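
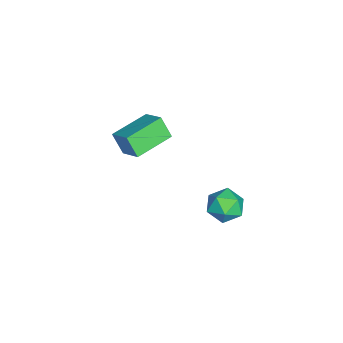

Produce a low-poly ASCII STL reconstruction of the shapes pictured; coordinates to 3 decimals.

solid 
facet normal -0.272 -0.434 0.859
outer loop
vertex -1.876 -3.562 -1.076
vertex -3.04 -2.452 -0.884
vertex -2.567 -4.194 -1.614
endloop
endfacet
facet normal 0.719 -0.685 -0.119
outer loop
vertex -2.3 -3.768 -2.456
vertex -1.876 -3.562 -1.076
vertex -2.567 -4.194 -1.614
endloop
endfacet
facet normal -0.272 -0.434 0.859
outer loop
vertex -2.567 -4.194 -1.614
vertex -3.04 -2.452 -0.884
vertex -3.731 -3.083 -1.422
endloop
endfacet
facet normal -0.640 -0.584 -0.499
outer loop
vertex -3.731 -3.083 -1.422
vertex -2.3 -3.768 -2.456
vertex -2.567 -4.194 -1.614
endloop
endfacet
facet normal 0.640 0.585 0.499
outer loop
vertex -1.876 -3.562 -1.076
vertex -2.773 -2.026 -1.726
vertex -3.04 -2.452 -0.884
endloop
endfacet
facet normal 0.718 -0.686 -0.118
outer loop
vertex -1.609 -3.137 -1.918
vertex -1.876 -3.562 -1.076
vertex -2.3 -3.768 -2.456
endloop
endfacet
facet normal 0.640 0.585 0.498
outer loop
vertex -1.609 -3.137 -1.918
vertex -2.773 -2.026 -1.726
vertex -1.876 -3.562 -1.076
endloop
endfacet
facet normal -0.718 0.685 0.119
outer loop
vertex -3.04 -2.452 -0.884
vertex -2.773 -2.026 -1.726
vertex -3.731 -3.083 -1.422
endloop
endfacet
facet normal -0.640 -0.585 -0.498
outer loop
vertex -3.464 -2.658 -2.264
vertex -2.3 -3.768 -2.456
vertex -3.731 -3.083 -1.422
endloop
endfacet
facet normal -0.719 0.685 0.118
outer loop
vertex -3.731 -3.083 -1.422
vertex -2.773 -2.026 -1.726
vertex -3.464 -2.658 -2.264
endloop
endfacet
facet normal 0.272 0.434 -0.859
outer loop
vertex -3.464 -2.658 -2.264
vertex -1.609 -3.137 -1.918
vertex -2.3 -3.768 -2.456
endloop
endfacet
facet normal 0.272 0.434 -0.859
outer loop
vertex -2.773 -2.026 -1.726
vertex -1.609 -3.137 -1.918
vertex -3.464 -2.658 -2.264
endloop
endfacet
facet normal 0.061 0.970 0.236
outer loop
vertex 1.889 0.881 -1.277
vertex 1.169 0.878 -1.079
vertex 1.696 0.722 -0.574
endloop
endfacet
facet normal 0.689 0.643 0.335
outer loop
vertex 1.889 0.881 -1.277
vertex 1.696 0.722 -0.574
vertex 2.23 0.326 -0.912
endloop
endfacet
facet normal 0.889 0.357 -0.288
outer loop
vertex 1.889 0.881 -1.277
vertex 2.23 0.326 -0.912
vertex 2.034 0.238 -1.627
endloop
endfacet
facet normal 0.385 0.507 -0.772
outer loop
vertex 1.889 0.881 -1.277
vertex 2.034 0.238 -1.627
vertex 1.378 0.579 -1.73
endloop
endfacet
facet normal -0.127 0.885 -0.447
outer loop
vertex 1.889 0.881 -1.277
vertex 1.378 0.579 -1.73
vertex 1.169 0.878 -1.079
endloop
endfacet
facet normal 0.589 0.111 0.800
outer loop
vertex 2.23 0.326 -0.912
vertex 1.696 0.722 -0.574
vertex 1.722 -0.019 -0.49
endloop
endfacet
facet normal -0.425 0.639 0.641
outer loop
vertex 1.696 0.722 -0.574
vertex 1.169 0.878 -1.079
vertex 1.066 0.322 -0.593
endloop
endfacet
facet normal -0.728 0.503 -0.465
outer loop
vertex 1.169 0.878 -1.079
vertex 1.378 0.579 -1.73
vertex 0.87 0.234 -1.308
endloop
endfacet
facet normal 0.099 -0.109 -0.989
outer loop
vertex 1.378 0.579 -1.73
vertex 2.034 0.238 -1.627
vertex 1.404 -0.162 -1.646
endloop
endfacet
facet normal 0.913 -0.350 -0.207
outer loop
vertex 2.034 0.238 -1.627
vertex 2.23 0.326 -0.912
vertex 1.931 -0.318 -1.141
endloop
endfacet
facet normal -0.385 -0.507 0.772
outer loop
vertex 1.211 -0.321 -0.943
vertex 1.722 -0.019 -0.49
vertex 1.066 0.322 -0.593
endloop
endfacet
facet normal -0.889 -0.357 0.288
outer loop
vertex 1.211 -0.321 -0.943
vertex 1.066 0.322 -0.593
vertex 0.87 0.234 -1.308
endloop
endfacet
facet normal -0.689 -0.643 -0.335
outer loop
vertex 1.211 -0.321 -0.943
vertex 0.87 0.234 -1.308
vertex 1.404 -0.162 -1.646
endloop
endfacet
facet normal -0.061 -0.970 -0.236
outer loop
vertex 1.211 -0.321 -0.943
vertex 1.404 -0.162 -1.646
vertex 1.931 -0.318 -1.141
endloop
endfacet
facet normal 0.127 -0.885 0.447
outer loop
vertex 1.211 -0.321 -0.943
vertex 1.931 -0.318 -1.141
vertex 1.722 -0.019 -0.49
endloop
endfacet
facet normal -0.099 0.109 0.989
outer loop
vertex 1.066 0.322 -0.593
vertex 1.722 -0.019 -0.49
vertex 1.696 0.722 -0.574
endloop
endfacet
facet normal -0.913 0.350 0.207
outer loop
vertex 0.87 0.234 -1.308
vertex 1.066 0.322 -0.593
vertex 1.169 0.878 -1.079
endloop
endfacet
facet normal -0.589 -0.111 -0.800
outer loop
vertex 1.404 -0.162 -1.646
vertex 0.87 0.234 -1.308
vertex 1.378 0.579 -1.73
endloop
endfacet
facet normal 0.425 -0.639 -0.641
outer loop
vertex 1.931 -0.318 -1.141
vertex 1.404 -0.162 -1.646
vertex 2.034 0.238 -1.627
endloop
endfacet
facet normal 0.728 -0.503 0.465
outer loop
vertex 1.722 -0.019 -0.49
vertex 1.931 -0.318 -1.141
vertex 2.23 0.326 -0.912
endloop
endfacet

endsolid


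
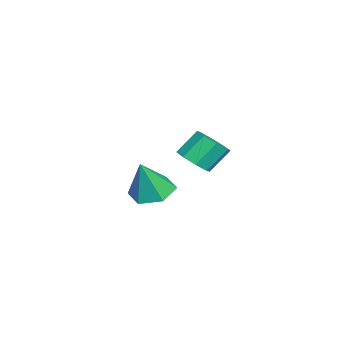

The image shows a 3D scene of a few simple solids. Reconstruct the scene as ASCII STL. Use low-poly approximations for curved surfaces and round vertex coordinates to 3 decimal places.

solid 
facet normal -0.320 0.205 -0.925
outer loop
vertex -2.755 -2.096 -2.126
vertex -3.604 -1.681 -1.741
vertex -2.779 -1.102 -1.898
endloop
endfacet
facet normal 0.992 -0.005 0.124
outer loop
vertex -2.755 -2.096 -2.126
vertex -2.779 -1.102 -1.898
vertex -3.016 -2.059 -0.039
endloop
endfacet
facet normal -0.320 0.205 -0.925
outer loop
vertex -2.779 -1.102 -1.898
vertex -3.604 -1.681 -1.741
vertex -3.627 -0.687 -1.513
endloop
endfacet
facet normal 0.548 0.713 0.437
outer loop
vertex -2.779 -1.102 -1.898
vertex -3.627 -0.687 -1.513
vertex -3.016 -2.059 -0.039
endloop
endfacet
facet normal -0.320 0.205 -0.925
outer loop
vertex -3.627 -0.687 -1.513
vertex -3.604 -1.681 -1.741
vertex -4.452 -1.266 -1.356
endloop
endfacet
facet normal -0.306 0.630 0.714
outer loop
vertex -3.627 -0.687 -1.513
vertex -4.452 -1.266 -1.356
vertex -3.016 -2.059 -0.039
endloop
endfacet
facet normal -0.319 0.206 -0.925
outer loop
vertex -4.452 -1.266 -1.356
vertex -3.604 -1.681 -1.741
vertex -4.429 -2.26 -1.585
endloop
endfacet
facet normal -0.716 -0.172 0.677
outer loop
vertex -4.452 -1.266 -1.356
vertex -4.429 -2.26 -1.585
vertex -3.016 -2.059 -0.039
endloop
endfacet
facet normal -0.319 0.206 -0.925
outer loop
vertex -4.429 -2.26 -1.585
vertex -3.604 -1.681 -1.741
vertex -3.581 -2.675 -1.97
endloop
endfacet
facet normal -0.271 -0.891 0.364
outer loop
vertex -4.429 -2.26 -1.585
vertex -3.581 -2.675 -1.97
vertex -3.016 -2.059 -0.039
endloop
endfacet
facet normal -0.319 0.206 -0.925
outer loop
vertex -3.581 -2.675 -1.97
vertex -3.604 -1.681 -1.741
vertex -2.755 -2.096 -2.126
endloop
endfacet
facet normal 0.583 -0.808 0.087
outer loop
vertex -3.581 -2.675 -1.97
vertex -2.755 -2.096 -2.126
vertex -3.016 -2.059 -0.039
endloop
endfacet
facet normal 0.361 -0.556 -0.749
outer loop
vertex 1.674 1.322 2.005
vertex 1.204 0.746 2.206
vertex 1.153 1.351 1.732
endloop
endfacet
facet normal 0.294 0.830 -0.473
outer loop
vertex 1.674 1.322 2.005
vertex 1.153 1.351 1.732
vertex 1.226 2.01 2.934
endloop
endfacet
facet normal 0.296 0.830 -0.473
outer loop
vertex 1.226 2.01 2.934
vertex 1.153 1.351 1.732
vertex 0.705 2.04 2.661
endloop
endfacet
facet normal -0.361 0.555 0.750
outer loop
vertex 1.226 2.01 2.934
vertex 0.705 2.04 2.661
vertex 0.756 1.434 3.134
endloop
endfacet
facet normal 0.361 -0.556 -0.749
outer loop
vertex 1.153 1.351 1.732
vertex 1.204 0.746 2.206
vertex 0.661 1.026 1.736
endloop
endfacet
facet normal -0.417 0.622 -0.663
outer loop
vertex 1.153 1.351 1.732
vertex 0.661 1.026 1.736
vertex 0.705 2.04 2.661
endloop
endfacet
facet normal -0.418 0.622 -0.662
outer loop
vertex 0.705 2.04 2.661
vertex 0.661 1.026 1.736
vertex 0.213 1.714 2.665
endloop
endfacet
facet normal -0.361 0.555 0.750
outer loop
vertex 0.705 2.04 2.661
vertex 0.213 1.714 2.665
vertex 0.756 1.434 3.134
endloop
endfacet
facet normal 0.362 -0.554 -0.749
outer loop
vertex 0.661 1.026 1.736
vertex 1.204 0.746 2.206
vertex 0.488 0.536 2.015
endloop
endfacet
facet normal -0.885 0.049 -0.463
outer loop
vertex 0.661 1.026 1.736
vertex 0.488 0.536 2.015
vertex 0.213 1.714 2.665
endloop
endfacet
facet normal -0.885 0.049 -0.463
outer loop
vertex 0.213 1.714 2.665
vertex 0.488 0.536 2.015
vertex 0.04 1.225 2.944
endloop
endfacet
facet normal -0.361 0.555 0.749
outer loop
vertex 0.213 1.714 2.665
vertex 0.04 1.225 2.944
vertex 0.756 1.434 3.134
endloop
endfacet
facet normal 0.363 -0.556 -0.748
outer loop
vertex 0.488 0.536 2.015
vertex 1.204 0.746 2.206
vertex 0.734 0.17 2.406
endloop
endfacet
facet normal -0.834 -0.552 0.008
outer loop
vertex 0.488 0.536 2.015
vertex 0.734 0.17 2.406
vertex 0.04 1.225 2.944
endloop
endfacet
facet normal -0.834 -0.552 0.007
outer loop
vertex 0.04 1.225 2.944
vertex 0.734 0.17 2.406
vertex 0.286 0.858 3.335
endloop
endfacet
facet normal -0.361 0.556 0.749
outer loop
vertex 0.04 1.225 2.944
vertex 0.286 0.858 3.335
vertex 0.756 1.434 3.134
endloop
endfacet
facet normal 0.361 -0.555 -0.750
outer loop
vertex 0.734 0.17 2.406
vertex 1.204 0.746 2.206
vertex 1.255 0.14 2.679
endloop
endfacet
facet normal -0.295 -0.830 0.472
outer loop
vertex 0.734 0.17 2.406
vertex 1.255 0.14 2.679
vertex 0.286 0.858 3.335
endloop
endfacet
facet normal -0.294 -0.830 0.474
outer loop
vertex 0.286 0.858 3.335
vertex 1.255 0.14 2.679
vertex 0.807 0.829 3.608
endloop
endfacet
facet normal -0.361 0.556 0.749
outer loop
vertex 0.286 0.858 3.335
vertex 0.807 0.829 3.608
vertex 0.756 1.434 3.134
endloop
endfacet
facet normal 0.361 -0.555 -0.750
outer loop
vertex 1.255 0.14 2.679
vertex 1.204 0.746 2.206
vertex 1.747 0.466 2.675
endloop
endfacet
facet normal 0.417 -0.622 0.663
outer loop
vertex 1.255 0.14 2.679
vertex 1.747 0.466 2.675
vertex 0.807 0.829 3.608
endloop
endfacet
facet normal 0.417 -0.623 0.662
outer loop
vertex 0.807 0.829 3.608
vertex 1.747 0.466 2.675
vertex 1.299 1.154 3.604
endloop
endfacet
facet normal -0.361 0.556 0.749
outer loop
vertex 0.807 0.829 3.608
vertex 1.299 1.154 3.604
vertex 0.756 1.434 3.134
endloop
endfacet
facet normal 0.361 -0.555 -0.749
outer loop
vertex 1.747 0.466 2.675
vertex 1.204 0.746 2.206
vertex 1.92 0.955 2.396
endloop
endfacet
facet normal 0.885 -0.049 0.463
outer loop
vertex 1.747 0.466 2.675
vertex 1.92 0.955 2.396
vertex 1.299 1.154 3.604
endloop
endfacet
facet normal 0.885 -0.049 0.463
outer loop
vertex 1.299 1.154 3.604
vertex 1.92 0.955 2.396
vertex 1.472 1.644 3.325
endloop
endfacet
facet normal -0.362 0.554 0.749
outer loop
vertex 1.299 1.154 3.604
vertex 1.472 1.644 3.325
vertex 0.756 1.434 3.134
endloop
endfacet
facet normal 0.361 -0.556 -0.749
outer loop
vertex 1.92 0.955 2.396
vertex 1.204 0.746 2.206
vertex 1.674 1.322 2.005
endloop
endfacet
facet normal 0.834 0.552 -0.007
outer loop
vertex 1.92 0.955 2.396
vertex 1.674 1.322 2.005
vertex 1.472 1.644 3.325
endloop
endfacet
facet normal 0.833 0.552 -0.007
outer loop
vertex 1.472 1.644 3.325
vertex 1.674 1.322 2.005
vertex 1.226 2.01 2.934
endloop
endfacet
facet normal -0.363 0.556 0.748
outer loop
vertex 1.472 1.644 3.325
vertex 1.226 2.01 2.934
vertex 0.756 1.434 3.134
endloop
endfacet

endsolid


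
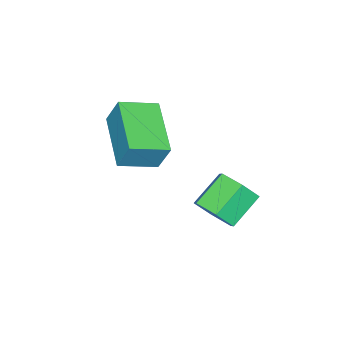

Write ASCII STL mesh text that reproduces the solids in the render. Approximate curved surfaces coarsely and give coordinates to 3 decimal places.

solid 
facet normal -0.700 -0.633 0.329
outer loop
vertex 1.763 -0.276 0.777
vertex 0.829 0.572 0.422
vertex 1.716 -0.751 -0.236
endloop
endfacet
facet normal 0.713 -0.647 0.271
outer loop
vertex 3.131 0.528 -0.902
vertex 1.763 -0.276 0.777
vertex 1.716 -0.751 -0.236
endloop
endfacet
facet normal -0.700 -0.633 0.329
outer loop
vertex 1.716 -0.751 -0.236
vertex 0.829 0.572 0.422
vertex 0.782 0.097 -0.591
endloop
endfacet
facet normal -0.042 -0.425 -0.904
outer loop
vertex 0.782 0.097 -0.591
vertex 3.131 0.528 -0.902
vertex 1.716 -0.751 -0.236
endloop
endfacet
facet normal 0.042 0.425 0.904
outer loop
vertex 1.763 -0.276 0.777
vertex 2.244 1.851 -0.244
vertex 0.829 0.572 0.422
endloop
endfacet
facet normal 0.713 -0.647 0.271
outer loop
vertex 3.178 1.003 0.111
vertex 1.763 -0.276 0.777
vertex 3.131 0.528 -0.902
endloop
endfacet
facet normal 0.042 0.425 0.904
outer loop
vertex 3.178 1.003 0.111
vertex 2.244 1.851 -0.244
vertex 1.763 -0.276 0.777
endloop
endfacet
facet normal -0.713 0.647 -0.271
outer loop
vertex 0.829 0.572 0.422
vertex 2.244 1.851 -0.244
vertex 0.782 0.097 -0.591
endloop
endfacet
facet normal -0.042 -0.425 -0.904
outer loop
vertex 2.197 1.376 -1.257
vertex 3.131 0.528 -0.902
vertex 0.782 0.097 -0.591
endloop
endfacet
facet normal -0.713 0.647 -0.271
outer loop
vertex 0.782 0.097 -0.591
vertex 2.244 1.851 -0.244
vertex 2.197 1.376 -1.257
endloop
endfacet
facet normal 0.700 0.633 -0.329
outer loop
vertex 2.197 1.376 -1.257
vertex 3.178 1.003 0.111
vertex 3.131 0.528 -0.902
endloop
endfacet
facet normal 0.700 0.633 -0.329
outer loop
vertex 2.244 1.851 -0.244
vertex 3.178 1.003 0.111
vertex 2.197 1.376 -1.257
endloop
endfacet
facet normal 0.786 -0.217 -0.579
outer loop
vertex 1.687 3.099 -3.142
vertex 1.197 2.725 -3.667
vertex 1.353 3.515 -3.752
endloop
endfacet
facet normal 0.460 0.830 0.314
outer loop
vertex 1.687 3.099 -3.142
vertex 1.353 3.515 -3.752
vertex 0.633 3.39 -2.367
endloop
endfacet
facet normal 0.460 0.830 0.314
outer loop
vertex 0.633 3.39 -2.367
vertex 1.353 3.515 -3.752
vertex 0.299 3.806 -2.977
endloop
endfacet
facet normal -0.787 0.217 0.578
outer loop
vertex 0.633 3.39 -2.367
vertex 0.299 3.806 -2.977
vertex 0.143 3.015 -2.893
endloop
endfacet
facet normal 0.787 -0.218 -0.578
outer loop
vertex 1.353 3.515 -3.752
vertex 1.197 2.725 -3.667
vertex 0.864 3.14 -4.277
endloop
endfacet
facet normal -0.127 0.859 -0.495
outer loop
vertex 1.353 3.515 -3.752
vertex 0.864 3.14 -4.277
vertex 0.299 3.806 -2.977
endloop
endfacet
facet normal -0.126 0.860 -0.495
outer loop
vertex 0.299 3.806 -2.977
vertex 0.864 3.14 -4.277
vertex -0.19 3.431 -3.503
endloop
endfacet
facet normal -0.787 0.217 0.577
outer loop
vertex 0.299 3.806 -2.977
vertex -0.19 3.431 -3.503
vertex 0.143 3.015 -2.893
endloop
endfacet
facet normal 0.787 -0.218 -0.578
outer loop
vertex 0.864 3.14 -4.277
vertex 1.197 2.725 -3.667
vertex 0.707 2.35 -4.193
endloop
endfacet
facet normal -0.586 0.030 -0.810
outer loop
vertex 0.864 3.14 -4.277
vertex 0.707 2.35 -4.193
vertex -0.19 3.431 -3.503
endloop
endfacet
facet normal -0.587 0.030 -0.809
outer loop
vertex -0.19 3.431 -3.503
vertex 0.707 2.35 -4.193
vertex -0.347 2.641 -3.418
endloop
endfacet
facet normal -0.786 0.218 0.578
outer loop
vertex -0.19 3.431 -3.503
vertex -0.347 2.641 -3.418
vertex 0.143 3.015 -2.893
endloop
endfacet
facet normal 0.787 -0.217 -0.578
outer loop
vertex 0.707 2.35 -4.193
vertex 1.197 2.725 -3.667
vertex 1.041 1.934 -3.583
endloop
endfacet
facet normal -0.460 -0.830 -0.314
outer loop
vertex 0.707 2.35 -4.193
vertex 1.041 1.934 -3.583
vertex -0.347 2.641 -3.418
endloop
endfacet
facet normal -0.460 -0.830 -0.314
outer loop
vertex -0.347 2.641 -3.418
vertex 1.041 1.934 -3.583
vertex -0.013 2.225 -2.808
endloop
endfacet
facet normal -0.786 0.217 0.579
outer loop
vertex -0.347 2.641 -3.418
vertex -0.013 2.225 -2.808
vertex 0.143 3.015 -2.893
endloop
endfacet
facet normal 0.787 -0.217 -0.577
outer loop
vertex 1.041 1.934 -3.583
vertex 1.197 2.725 -3.667
vertex 1.53 2.309 -3.057
endloop
endfacet
facet normal 0.127 -0.860 0.495
outer loop
vertex 1.041 1.934 -3.583
vertex 1.53 2.309 -3.057
vertex -0.013 2.225 -2.808
endloop
endfacet
facet normal 0.127 -0.859 0.496
outer loop
vertex -0.013 2.225 -2.808
vertex 1.53 2.309 -3.057
vertex 0.476 2.6 -2.283
endloop
endfacet
facet normal -0.787 0.218 0.578
outer loop
vertex -0.013 2.225 -2.808
vertex 0.476 2.6 -2.283
vertex 0.143 3.015 -2.893
endloop
endfacet
facet normal 0.786 -0.218 -0.578
outer loop
vertex 1.53 2.309 -3.057
vertex 1.197 2.725 -3.667
vertex 1.687 3.099 -3.142
endloop
endfacet
facet normal 0.586 -0.029 0.810
outer loop
vertex 1.53 2.309 -3.057
vertex 1.687 3.099 -3.142
vertex 0.476 2.6 -2.283
endloop
endfacet
facet normal 0.587 -0.031 0.809
outer loop
vertex 0.476 2.6 -2.283
vertex 1.687 3.099 -3.142
vertex 0.633 3.39 -2.367
endloop
endfacet
facet normal -0.787 0.218 0.578
outer loop
vertex 0.476 2.6 -2.283
vertex 0.633 3.39 -2.367
vertex 0.143 3.015 -2.893
endloop
endfacet

endsolid


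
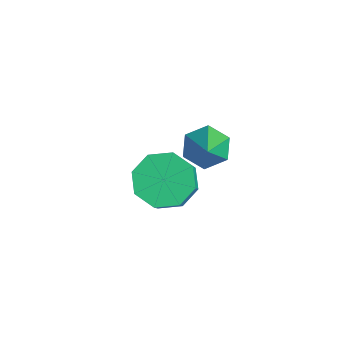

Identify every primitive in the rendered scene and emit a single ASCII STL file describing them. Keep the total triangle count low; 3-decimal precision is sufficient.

solid 
facet normal -0.558 0.335 -0.759
outer loop
vertex 1.552 -2.853 -2.842
vertex 0.652 -2.996 -2.244
vertex 1.353 -2.176 -2.397
endloop
endfacet
facet normal 0.795 0.479 -0.372
outer loop
vertex 1.552 -2.853 -2.842
vertex 1.353 -2.176 -2.397
vertex 2.528 -3.441 -1.514
endloop
endfacet
facet normal 0.795 0.478 -0.373
outer loop
vertex 2.528 -3.441 -1.514
vertex 1.353 -2.176 -2.397
vertex 2.33 -2.764 -1.069
endloop
endfacet
facet normal 0.558 -0.336 0.759
outer loop
vertex 2.528 -3.441 -1.514
vertex 2.33 -2.764 -1.069
vertex 1.628 -3.584 -0.916
endloop
endfacet
facet normal -0.558 0.336 -0.759
outer loop
vertex 1.353 -2.176 -2.397
vertex 0.652 -2.996 -2.244
vertex 0.744 -1.979 -1.862
endloop
endfacet
facet normal 0.395 0.912 0.113
outer loop
vertex 1.353 -2.176 -2.397
vertex 0.744 -1.979 -1.862
vertex 2.33 -2.764 -1.069
endloop
endfacet
facet normal 0.394 0.912 0.114
outer loop
vertex 2.33 -2.764 -1.069
vertex 0.744 -1.979 -1.862
vertex 1.72 -2.567 -0.534
endloop
endfacet
facet normal 0.558 -0.336 0.759
outer loop
vertex 2.33 -2.764 -1.069
vertex 1.72 -2.567 -0.534
vertex 1.628 -3.584 -0.916
endloop
endfacet
facet normal -0.558 0.336 -0.759
outer loop
vertex 0.744 -1.979 -1.862
vertex 0.652 -2.996 -2.244
vertex 0.081 -2.379 -1.551
endloop
endfacet
facet normal -0.239 0.811 0.534
outer loop
vertex 0.744 -1.979 -1.862
vertex 0.081 -2.379 -1.551
vertex 1.72 -2.567 -0.534
endloop
endfacet
facet normal -0.239 0.811 0.534
outer loop
vertex 1.72 -2.567 -0.534
vertex 0.081 -2.379 -1.551
vertex 1.057 -2.967 -0.223
endloop
endfacet
facet normal 0.558 -0.336 0.759
outer loop
vertex 1.72 -2.567 -0.534
vertex 1.057 -2.967 -0.223
vertex 1.628 -3.584 -0.916
endloop
endfacet
facet normal -0.558 0.336 -0.759
outer loop
vertex 0.081 -2.379 -1.551
vertex 0.652 -2.996 -2.244
vertex -0.248 -3.139 -1.646
endloop
endfacet
facet normal -0.730 0.236 0.641
outer loop
vertex 0.081 -2.379 -1.551
vertex -0.248 -3.139 -1.646
vertex 1.057 -2.967 -0.223
endloop
endfacet
facet normal -0.730 0.236 0.641
outer loop
vertex 1.057 -2.967 -0.223
vertex -0.248 -3.139 -1.646
vertex 0.728 -3.727 -0.318
endloop
endfacet
facet normal 0.558 -0.336 0.759
outer loop
vertex 1.057 -2.967 -0.223
vertex 0.728 -3.727 -0.318
vertex 1.628 -3.584 -0.916
endloop
endfacet
facet normal -0.558 0.336 -0.759
outer loop
vertex -0.248 -3.139 -1.646
vertex 0.652 -2.996 -2.244
vertex -0.05 -3.816 -2.091
endloop
endfacet
facet normal -0.795 -0.478 0.373
outer loop
vertex -0.248 -3.139 -1.646
vertex -0.05 -3.816 -2.091
vertex 0.728 -3.727 -0.318
endloop
endfacet
facet normal -0.795 -0.479 0.373
outer loop
vertex 0.728 -3.727 -0.318
vertex -0.05 -3.816 -2.091
vertex 0.927 -4.404 -0.763
endloop
endfacet
facet normal 0.558 -0.335 0.759
outer loop
vertex 0.728 -3.727 -0.318
vertex 0.927 -4.404 -0.763
vertex 1.628 -3.584 -0.916
endloop
endfacet
facet normal -0.558 0.336 -0.759
outer loop
vertex -0.05 -3.816 -2.091
vertex 0.652 -2.996 -2.244
vertex 0.56 -4.013 -2.626
endloop
endfacet
facet normal -0.394 -0.912 -0.114
outer loop
vertex -0.05 -3.816 -2.091
vertex 0.56 -4.013 -2.626
vertex 0.927 -4.404 -0.763
endloop
endfacet
facet normal -0.395 -0.912 -0.114
outer loop
vertex 0.927 -4.404 -0.763
vertex 0.56 -4.013 -2.626
vertex 1.536 -4.601 -1.298
endloop
endfacet
facet normal 0.558 -0.336 0.759
outer loop
vertex 0.927 -4.404 -0.763
vertex 1.536 -4.601 -1.298
vertex 1.628 -3.584 -0.916
endloop
endfacet
facet normal -0.558 0.336 -0.759
outer loop
vertex 0.56 -4.013 -2.626
vertex 0.652 -2.996 -2.244
vertex 1.223 -3.613 -2.937
endloop
endfacet
facet normal 0.239 -0.811 -0.534
outer loop
vertex 0.56 -4.013 -2.626
vertex 1.223 -3.613 -2.937
vertex 1.536 -4.601 -1.298
endloop
endfacet
facet normal 0.239 -0.811 -0.534
outer loop
vertex 1.536 -4.601 -1.298
vertex 1.223 -3.613 -2.937
vertex 2.199 -4.201 -1.609
endloop
endfacet
facet normal 0.558 -0.336 0.759
outer loop
vertex 1.536 -4.601 -1.298
vertex 2.199 -4.201 -1.609
vertex 1.628 -3.584 -0.916
endloop
endfacet
facet normal -0.558 0.336 -0.759
outer loop
vertex 1.223 -3.613 -2.937
vertex 0.652 -2.996 -2.244
vertex 1.552 -2.853 -2.842
endloop
endfacet
facet normal 0.730 -0.236 -0.641
outer loop
vertex 1.223 -3.613 -2.937
vertex 1.552 -2.853 -2.842
vertex 2.199 -4.201 -1.609
endloop
endfacet
facet normal 0.730 -0.236 -0.641
outer loop
vertex 2.199 -4.201 -1.609
vertex 1.552 -2.853 -2.842
vertex 2.528 -3.441 -1.514
endloop
endfacet
facet normal 0.558 -0.336 0.759
outer loop
vertex 2.199 -4.201 -1.609
vertex 2.528 -3.441 -1.514
vertex 1.628 -3.584 -0.916
endloop
endfacet
facet normal -0.687 0.323 -0.650
outer loop
vertex 3.139 -2.878 0.82
vertex 2.69 -2.586 1.44
vertex 3.253 -2.109 1.082
endloop
endfacet
facet normal 0.928 -0.011 -0.372
outer loop
vertex 3.139 -2.878 0.82
vertex 3.253 -2.109 1.082
vertex 3.81 -3.114 2.5
endloop
endfacet
facet normal -0.688 0.324 -0.650
outer loop
vertex 3.253 -2.109 1.082
vertex 2.69 -2.586 1.44
vertex 2.803 -1.818 1.703
endloop
endfacet
facet normal 0.711 0.675 0.199
outer loop
vertex 3.253 -2.109 1.082
vertex 2.803 -1.818 1.703
vertex 3.81 -3.114 2.5
endloop
endfacet
facet normal -0.687 0.324 -0.650
outer loop
vertex 2.803 -1.818 1.703
vertex 2.69 -2.586 1.44
vertex 2.24 -2.294 2.061
endloop
endfacet
facet normal 0.058 0.555 0.830
outer loop
vertex 2.803 -1.818 1.703
vertex 2.24 -2.294 2.061
vertex 3.81 -3.114 2.5
endloop
endfacet
facet normal -0.688 0.323 -0.650
outer loop
vertex 2.24 -2.294 2.061
vertex 2.69 -2.586 1.44
vertex 2.127 -3.063 1.799
endloop
endfacet
facet normal -0.379 -0.248 0.892
outer loop
vertex 2.24 -2.294 2.061
vertex 2.127 -3.063 1.799
vertex 3.81 -3.114 2.5
endloop
endfacet
facet normal -0.688 0.324 -0.649
outer loop
vertex 2.127 -3.063 1.799
vertex 2.69 -2.586 1.44
vertex 2.576 -3.354 1.178
endloop
endfacet
facet normal -0.162 -0.933 0.320
outer loop
vertex 2.127 -3.063 1.799
vertex 2.576 -3.354 1.178
vertex 3.81 -3.114 2.5
endloop
endfacet
facet normal -0.687 0.324 -0.650
outer loop
vertex 2.576 -3.354 1.178
vertex 2.69 -2.586 1.44
vertex 3.139 -2.878 0.82
endloop
endfacet
facet normal 0.491 -0.814 -0.310
outer loop
vertex 2.576 -3.354 1.178
vertex 3.139 -2.878 0.82
vertex 3.81 -3.114 2.5
endloop
endfacet

endsolid


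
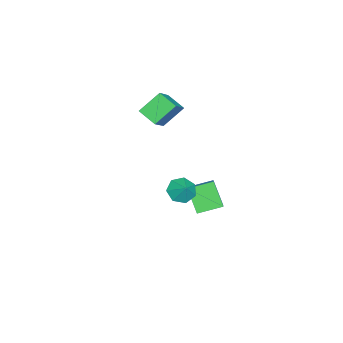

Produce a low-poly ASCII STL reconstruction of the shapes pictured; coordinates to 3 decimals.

solid 
facet normal -0.423 -0.457 0.782
outer loop
vertex -2.488 -0.454 -2.45
vertex -3.173 0.836 -2.066
vertex -3.359 -0.728 -3.081
endloop
endfacet
facet normal 0.453 -0.854 -0.255
outer loop
vertex -2.627 0.064 -4.434
vertex -2.488 -0.454 -2.45
vertex -3.359 -0.728 -3.081
endloop
endfacet
facet normal -0.423 -0.457 0.782
outer loop
vertex -3.359 -0.728 -3.081
vertex -3.173 0.836 -2.066
vertex -4.044 0.562 -2.697
endloop
endfacet
facet normal -0.784 -0.247 -0.569
outer loop
vertex -4.044 0.562 -2.697
vertex -2.627 0.064 -4.434
vertex -3.359 -0.728 -3.081
endloop
endfacet
facet normal 0.784 0.247 0.569
outer loop
vertex -2.488 -0.454 -2.45
vertex -2.441 1.628 -3.419
vertex -3.173 0.836 -2.066
endloop
endfacet
facet normal 0.453 -0.854 -0.255
outer loop
vertex -1.756 0.338 -3.803
vertex -2.488 -0.454 -2.45
vertex -2.627 0.064 -4.434
endloop
endfacet
facet normal 0.784 0.247 0.569
outer loop
vertex -1.756 0.338 -3.803
vertex -2.441 1.628 -3.419
vertex -2.488 -0.454 -2.45
endloop
endfacet
facet normal -0.453 0.854 0.255
outer loop
vertex -3.173 0.836 -2.066
vertex -2.441 1.628 -3.419
vertex -4.044 0.562 -2.697
endloop
endfacet
facet normal -0.784 -0.247 -0.569
outer loop
vertex -3.312 1.354 -4.05
vertex -2.627 0.064 -4.434
vertex -4.044 0.562 -2.697
endloop
endfacet
facet normal -0.453 0.854 0.255
outer loop
vertex -4.044 0.562 -2.697
vertex -2.441 1.628 -3.419
vertex -3.312 1.354 -4.05
endloop
endfacet
facet normal 0.423 0.457 -0.782
outer loop
vertex -3.312 1.354 -4.05
vertex -1.756 0.338 -3.803
vertex -2.627 0.064 -4.434
endloop
endfacet
facet normal 0.423 0.457 -0.782
outer loop
vertex -2.441 1.628 -3.419
vertex -1.756 0.338 -3.803
vertex -3.312 1.354 -4.05
endloop
endfacet
facet normal -0.546 -0.449 -0.707
outer loop
vertex 1.749 0.092 0.012
vertex 1.054 0.353 0.383
vertex 1.502 0.733 -0.204
endloop
endfacet
facet normal 0.939 0.330 -0.094
outer loop
vertex 1.749 0.092 0.012
vertex 1.502 0.733 -0.204
vertex 1.606 0.807 1.097
endloop
endfacet
facet normal -0.546 -0.449 -0.707
outer loop
vertex 1.502 0.733 -0.204
vertex 1.054 0.353 0.383
vertex 0.918 1.088 0.022
endloop
endfacet
facet normal 0.492 0.866 -0.089
outer loop
vertex 1.502 0.733 -0.204
vertex 0.918 1.088 0.022
vertex 1.606 0.807 1.097
endloop
endfacet
facet normal -0.546 -0.449 -0.708
outer loop
vertex 0.918 1.088 0.022
vertex 1.054 0.353 0.383
vertex 0.436 0.89 0.519
endloop
endfacet
facet normal -0.081 0.950 0.300
outer loop
vertex 0.918 1.088 0.022
vertex 0.436 0.89 0.519
vertex 1.606 0.807 1.097
endloop
endfacet
facet normal -0.546 -0.449 -0.707
outer loop
vertex 0.436 0.89 0.519
vertex 1.054 0.353 0.383
vertex 0.42 0.288 0.914
endloop
endfacet
facet normal -0.348 0.521 0.780
outer loop
vertex 0.436 0.89 0.519
vertex 0.42 0.288 0.914
vertex 1.606 0.807 1.097
endloop
endfacet
facet normal -0.546 -0.449 -0.707
outer loop
vertex 0.42 0.288 0.914
vertex 1.054 0.353 0.383
vertex 0.881 -0.265 0.909
endloop
endfacet
facet normal -0.109 -0.100 0.989
outer loop
vertex 0.42 0.288 0.914
vertex 0.881 -0.265 0.909
vertex 1.606 0.807 1.097
endloop
endfacet
facet normal -0.546 -0.449 -0.707
outer loop
vertex 0.881 -0.265 0.909
vertex 1.054 0.353 0.383
vertex 1.473 -0.352 0.507
endloop
endfacet
facet normal 0.458 -0.445 0.770
outer loop
vertex 0.881 -0.265 0.909
vertex 1.473 -0.352 0.507
vertex 1.606 0.807 1.097
endloop
endfacet
facet normal -0.546 -0.449 -0.707
outer loop
vertex 1.473 -0.352 0.507
vertex 1.054 0.353 0.383
vertex 1.749 0.092 0.012
endloop
endfacet
facet normal 0.924 -0.253 0.288
outer loop
vertex 1.473 -0.352 0.507
vertex 1.749 0.092 0.012
vertex 1.606 0.807 1.097
endloop
endfacet
facet normal -0.774 -0.017 -0.633
outer loop
vertex -4.732 -2.286 3.312
vertex -4.316 -1.236 2.776
vertex -3.848 -3.176 2.256
endloop
endfacet
facet normal -0.333 -0.840 0.429
outer loop
vertex -2.324 -3.144 3.504
vertex -4.732 -2.286 3.312
vertex -3.848 -3.176 2.256
endloop
endfacet
facet normal -0.774 -0.017 -0.633
outer loop
vertex -3.848 -3.176 2.256
vertex -4.316 -1.236 2.776
vertex -3.432 -2.126 1.72
endloop
endfacet
facet normal 0.539 -0.542 -0.644
outer loop
vertex -3.432 -2.126 1.72
vertex -2.324 -3.144 3.504
vertex -3.848 -3.176 2.256
endloop
endfacet
facet normal -0.539 0.542 0.644
outer loop
vertex -4.732 -2.286 3.312
vertex -2.792 -1.204 4.024
vertex -4.316 -1.236 2.776
endloop
endfacet
facet normal -0.333 -0.840 0.429
outer loop
vertex -3.208 -2.254 4.56
vertex -4.732 -2.286 3.312
vertex -2.324 -3.144 3.504
endloop
endfacet
facet normal -0.539 0.542 0.644
outer loop
vertex -3.208 -2.254 4.56
vertex -2.792 -1.204 4.024
vertex -4.732 -2.286 3.312
endloop
endfacet
facet normal 0.333 0.840 -0.429
outer loop
vertex -4.316 -1.236 2.776
vertex -2.792 -1.204 4.024
vertex -3.432 -2.126 1.72
endloop
endfacet
facet normal 0.539 -0.542 -0.644
outer loop
vertex -1.908 -2.094 2.968
vertex -2.324 -3.144 3.504
vertex -3.432 -2.126 1.72
endloop
endfacet
facet normal 0.333 0.840 -0.429
outer loop
vertex -3.432 -2.126 1.72
vertex -2.792 -1.204 4.024
vertex -1.908 -2.094 2.968
endloop
endfacet
facet normal 0.774 0.017 0.633
outer loop
vertex -1.908 -2.094 2.968
vertex -3.208 -2.254 4.56
vertex -2.324 -3.144 3.504
endloop
endfacet
facet normal 0.774 0.017 0.633
outer loop
vertex -2.792 -1.204 4.024
vertex -3.208 -2.254 4.56
vertex -1.908 -2.094 2.968
endloop
endfacet

endsolid


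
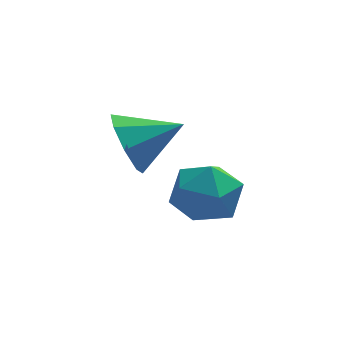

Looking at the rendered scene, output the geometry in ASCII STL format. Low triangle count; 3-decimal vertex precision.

solid 
facet normal -0.941 0.163 0.298
outer loop
vertex 0.526 -1.688 -1.488
vertex 0.713 -2.183 -0.628
vertex 0.868 -1.187 -0.682
endloop
endfacet
facet normal -0.713 0.690 -0.126
outer loop
vertex 0.526 -1.688 -1.488
vertex 0.868 -1.187 -0.682
vertex 1.234 -0.977 -1.599
endloop
endfacet
facet normal -0.522 0.403 -0.751
outer loop
vertex 0.526 -1.688 -1.488
vertex 1.234 -0.977 -1.599
vertex 1.304 -1.843 -2.112
endloop
endfacet
facet normal -0.632 -0.301 -0.714
outer loop
vertex 0.526 -1.688 -1.488
vertex 1.304 -1.843 -2.112
vertex 0.982 -2.588 -1.513
endloop
endfacet
facet normal -0.891 -0.450 -0.065
outer loop
vertex 0.526 -1.688 -1.488
vertex 0.982 -2.588 -1.513
vertex 0.713 -2.183 -0.628
endloop
endfacet
facet normal -0.131 0.976 0.171
outer loop
vertex 1.234 -0.977 -1.599
vertex 0.868 -1.187 -0.682
vertex 1.858 -1.032 -0.807
endloop
endfacet
facet normal -0.499 0.124 0.858
outer loop
vertex 0.868 -1.187 -0.682
vertex 0.713 -2.183 -0.628
vertex 1.536 -1.777 -0.208
endloop
endfacet
facet normal -0.419 -0.867 0.270
outer loop
vertex 0.713 -2.183 -0.628
vertex 0.982 -2.588 -1.513
vertex 1.606 -2.643 -0.721
endloop
endfacet
facet normal -0.000 -0.627 -0.779
outer loop
vertex 0.982 -2.588 -1.513
vertex 1.304 -1.843 -2.112
vertex 1.972 -2.433 -1.638
endloop
endfacet
facet normal 0.176 0.512 -0.841
outer loop
vertex 1.304 -1.843 -2.112
vertex 1.234 -0.977 -1.599
vertex 2.127 -1.437 -1.692
endloop
endfacet
facet normal 0.632 0.301 0.714
outer loop
vertex 2.314 -1.932 -0.832
vertex 1.858 -1.032 -0.807
vertex 1.536 -1.777 -0.208
endloop
endfacet
facet normal 0.522 -0.403 0.751
outer loop
vertex 2.314 -1.932 -0.832
vertex 1.536 -1.777 -0.208
vertex 1.606 -2.643 -0.721
endloop
endfacet
facet normal 0.713 -0.690 0.126
outer loop
vertex 2.314 -1.932 -0.832
vertex 1.606 -2.643 -0.721
vertex 1.972 -2.433 -1.638
endloop
endfacet
facet normal 0.941 -0.163 -0.298
outer loop
vertex 2.314 -1.932 -0.832
vertex 1.972 -2.433 -1.638
vertex 2.127 -1.437 -1.692
endloop
endfacet
facet normal 0.891 0.450 0.065
outer loop
vertex 2.314 -1.932 -0.832
vertex 2.127 -1.437 -1.692
vertex 1.858 -1.032 -0.807
endloop
endfacet
facet normal 0.000 0.627 0.779
outer loop
vertex 1.536 -1.777 -0.208
vertex 1.858 -1.032 -0.807
vertex 0.868 -1.187 -0.682
endloop
endfacet
facet normal -0.176 -0.512 0.841
outer loop
vertex 1.606 -2.643 -0.721
vertex 1.536 -1.777 -0.208
vertex 0.713 -2.183 -0.628
endloop
endfacet
facet normal 0.131 -0.976 -0.171
outer loop
vertex 1.972 -2.433 -1.638
vertex 1.606 -2.643 -0.721
vertex 0.982 -2.588 -1.513
endloop
endfacet
facet normal 0.499 -0.124 -0.858
outer loop
vertex 2.127 -1.437 -1.692
vertex 1.972 -2.433 -1.638
vertex 1.304 -1.843 -2.112
endloop
endfacet
facet normal 0.419 0.867 -0.270
outer loop
vertex 1.858 -1.032 -0.807
vertex 2.127 -1.437 -1.692
vertex 1.234 -0.977 -1.599
endloop
endfacet
facet normal -0.927 -0.012 -0.375
outer loop
vertex 0.107 0.101 -1.701
vertex -0.238 0.55 -0.864
vertex 0.118 0.872 -1.753
endloop
endfacet
facet normal 0.796 -0.052 -0.603
outer loop
vertex 0.107 0.101 -1.701
vertex 0.118 0.872 -1.753
vertex 1.218 0.57 -0.276
endloop
endfacet
facet normal -0.927 -0.013 -0.376
outer loop
vertex 0.118 0.872 -1.753
vertex -0.238 0.55 -0.864
vertex -0.08 1.455 -1.285
endloop
endfacet
facet normal 0.710 0.572 -0.412
outer loop
vertex 0.118 0.872 -1.753
vertex -0.08 1.455 -1.285
vertex 1.218 0.57 -0.276
endloop
endfacet
facet normal -0.927 -0.012 -0.374
outer loop
vertex -0.08 1.455 -1.285
vertex -0.238 0.55 -0.864
vertex -0.369 1.508 -0.57
endloop
endfacet
facet normal 0.486 0.864 0.132
outer loop
vertex -0.08 1.455 -1.285
vertex -0.369 1.508 -0.57
vertex 1.218 0.57 -0.276
endloop
endfacet
facet normal -0.927 -0.012 -0.375
outer loop
vertex -0.369 1.508 -0.57
vertex -0.238 0.55 -0.864
vertex -0.582 1.0 -0.028
endloop
endfacet
facet normal 0.254 0.654 0.713
outer loop
vertex -0.369 1.508 -0.57
vertex -0.582 1.0 -0.028
vertex 1.218 0.57 -0.276
endloop
endfacet
facet normal -0.927 -0.013 -0.375
outer loop
vertex -0.582 1.0 -0.028
vertex -0.238 0.55 -0.864
vertex -0.593 0.228 0.025
endloop
endfacet
facet normal 0.152 0.066 0.986
outer loop
vertex -0.582 1.0 -0.028
vertex -0.593 0.228 0.025
vertex 1.218 0.57 -0.276
endloop
endfacet
facet normal -0.927 -0.012 -0.375
outer loop
vertex -0.593 0.228 0.025
vertex -0.238 0.55 -0.864
vertex -0.396 -0.354 -0.444
endloop
endfacet
facet normal 0.238 -0.559 0.794
outer loop
vertex -0.593 0.228 0.025
vertex -0.396 -0.354 -0.444
vertex 1.218 0.57 -0.276
endloop
endfacet
facet normal -0.927 -0.012 -0.375
outer loop
vertex -0.396 -0.354 -0.444
vertex -0.238 0.55 -0.864
vertex -0.106 -0.407 -1.158
endloop
endfacet
facet normal 0.461 -0.851 0.251
outer loop
vertex -0.396 -0.354 -0.444
vertex -0.106 -0.407 -1.158
vertex 1.218 0.57 -0.276
endloop
endfacet
facet normal -0.927 -0.013 -0.375
outer loop
vertex -0.106 -0.407 -1.158
vertex -0.238 0.55 -0.864
vertex 0.107 0.101 -1.701
endloop
endfacet
facet normal 0.693 -0.642 -0.329
outer loop
vertex -0.106 -0.407 -1.158
vertex 0.107 0.101 -1.701
vertex 1.218 0.57 -0.276
endloop
endfacet

endsolid


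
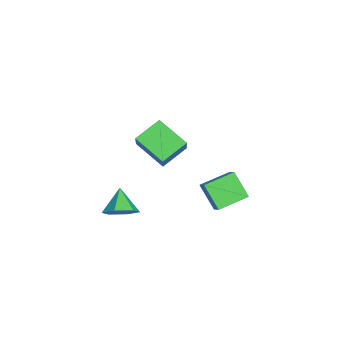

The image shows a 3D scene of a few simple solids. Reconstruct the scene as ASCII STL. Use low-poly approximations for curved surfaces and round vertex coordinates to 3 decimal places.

solid 
facet normal -0.545 0.702 0.458
outer loop
vertex -0.953 -0.022 5.153
vertex 0.169 1.522 4.12
vertex -2.201 -0.064 3.734
endloop
endfacet
facet normal -0.517 -0.712 0.476
outer loop
vertex -1.209 -1.342 2.9
vertex -0.953 -0.022 5.153
vertex -2.201 -0.064 3.734
endloop
endfacet
facet normal -0.545 0.702 0.458
outer loop
vertex -2.201 -0.064 3.734
vertex 0.169 1.522 4.12
vertex -1.079 1.48 2.701
endloop
endfacet
facet normal -0.660 -0.023 -0.751
outer loop
vertex -1.079 1.48 2.701
vertex -1.209 -1.342 2.9
vertex -2.201 -0.064 3.734
endloop
endfacet
facet normal 0.660 0.023 0.751
outer loop
vertex -0.953 -0.022 5.153
vertex 1.161 0.244 3.286
vertex 0.169 1.522 4.12
endloop
endfacet
facet normal -0.517 -0.712 0.476
outer loop
vertex 0.039 -1.3 4.319
vertex -0.953 -0.022 5.153
vertex -1.209 -1.342 2.9
endloop
endfacet
facet normal 0.660 0.023 0.751
outer loop
vertex 0.039 -1.3 4.319
vertex 1.161 0.244 3.286
vertex -0.953 -0.022 5.153
endloop
endfacet
facet normal 0.517 0.712 -0.476
outer loop
vertex 0.169 1.522 4.12
vertex 1.161 0.244 3.286
vertex -1.079 1.48 2.701
endloop
endfacet
facet normal -0.660 -0.023 -0.751
outer loop
vertex -0.087 0.202 1.867
vertex -1.209 -1.342 2.9
vertex -1.079 1.48 2.701
endloop
endfacet
facet normal 0.517 0.712 -0.476
outer loop
vertex -1.079 1.48 2.701
vertex 1.161 0.244 3.286
vertex -0.087 0.202 1.867
endloop
endfacet
facet normal 0.545 -0.702 -0.458
outer loop
vertex -0.087 0.202 1.867
vertex 0.039 -1.3 4.319
vertex -1.209 -1.342 2.9
endloop
endfacet
facet normal 0.545 -0.702 -0.458
outer loop
vertex 1.161 0.244 3.286
vertex 0.039 -1.3 4.319
vertex -0.087 0.202 1.867
endloop
endfacet
facet normal 0.735 0.071 -0.675
outer loop
vertex -0.174 -2.562 -2.158
vertex -0.902 -2.239 -2.917
vertex -0.396 -1.493 -2.287
endloop
endfacet
facet normal 0.208 0.160 0.965
outer loop
vertex -0.174 -2.562 -2.158
vertex -0.396 -1.493 -2.287
vertex -2.158 -2.361 -1.763
endloop
endfacet
facet normal 0.735 0.072 -0.675
outer loop
vertex -0.396 -1.493 -2.287
vertex -0.902 -2.239 -2.917
vertex -1.124 -1.169 -3.045
endloop
endfacet
facet normal -0.227 0.798 0.559
outer loop
vertex -0.396 -1.493 -2.287
vertex -1.124 -1.169 -3.045
vertex -2.158 -2.361 -1.763
endloop
endfacet
facet normal 0.734 0.072 -0.675
outer loop
vertex -1.124 -1.169 -3.045
vertex -0.902 -2.239 -2.917
vertex -1.63 -1.916 -3.675
endloop
endfacet
facet normal -0.793 0.604 -0.079
outer loop
vertex -1.124 -1.169 -3.045
vertex -1.63 -1.916 -3.675
vertex -2.158 -2.361 -1.763
endloop
endfacet
facet normal 0.734 0.072 -0.675
outer loop
vertex -1.63 -1.916 -3.675
vertex -0.902 -2.239 -2.917
vertex -1.408 -2.985 -3.547
endloop
endfacet
facet normal -0.923 -0.229 -0.308
outer loop
vertex -1.63 -1.916 -3.675
vertex -1.408 -2.985 -3.547
vertex -2.158 -2.361 -1.763
endloop
endfacet
facet normal 0.735 0.071 -0.674
outer loop
vertex -1.408 -2.985 -3.547
vertex -0.902 -2.239 -2.917
vertex -0.68 -3.309 -2.788
endloop
endfacet
facet normal -0.488 -0.867 0.098
outer loop
vertex -1.408 -2.985 -3.547
vertex -0.68 -3.309 -2.788
vertex -2.158 -2.361 -1.763
endloop
endfacet
facet normal 0.735 0.071 -0.675
outer loop
vertex -0.68 -3.309 -2.788
vertex -0.902 -2.239 -2.917
vertex -0.174 -2.562 -2.158
endloop
endfacet
facet normal 0.078 -0.673 0.735
outer loop
vertex -0.68 -3.309 -2.788
vertex -0.174 -2.562 -2.158
vertex -2.158 -2.361 -1.763
endloop
endfacet
facet normal -0.466 -0.452 0.760
outer loop
vertex -3.169 2.442 -2.206
vertex -4.113 4.17 -1.757
vertex -4.002 2.162 -2.883
endloop
endfacet
facet normal 0.468 -0.856 -0.222
outer loop
vertex -3.107 3.03 -4.343
vertex -3.169 2.442 -2.206
vertex -4.002 2.162 -2.883
endloop
endfacet
facet normal -0.466 -0.452 0.761
outer loop
vertex -4.002 2.162 -2.883
vertex -4.113 4.17 -1.757
vertex -4.947 3.89 -2.434
endloop
endfacet
facet normal -0.751 -0.252 -0.610
outer loop
vertex -4.947 3.89 -2.434
vertex -3.107 3.03 -4.343
vertex -4.002 2.162 -2.883
endloop
endfacet
facet normal 0.751 0.252 0.610
outer loop
vertex -3.169 2.442 -2.206
vertex -3.218 5.038 -3.217
vertex -4.113 4.17 -1.757
endloop
endfacet
facet normal 0.467 -0.856 -0.222
outer loop
vertex -2.273 3.31 -3.666
vertex -3.169 2.442 -2.206
vertex -3.107 3.03 -4.343
endloop
endfacet
facet normal 0.751 0.252 0.611
outer loop
vertex -2.273 3.31 -3.666
vertex -3.218 5.038 -3.217
vertex -3.169 2.442 -2.206
endloop
endfacet
facet normal -0.468 0.856 0.222
outer loop
vertex -4.113 4.17 -1.757
vertex -3.218 5.038 -3.217
vertex -4.947 3.89 -2.434
endloop
endfacet
facet normal -0.751 -0.252 -0.610
outer loop
vertex -4.051 4.758 -3.894
vertex -3.107 3.03 -4.343
vertex -4.947 3.89 -2.434
endloop
endfacet
facet normal -0.468 0.856 0.222
outer loop
vertex -4.947 3.89 -2.434
vertex -3.218 5.038 -3.217
vertex -4.051 4.758 -3.894
endloop
endfacet
facet normal 0.466 0.452 -0.761
outer loop
vertex -4.051 4.758 -3.894
vertex -2.273 3.31 -3.666
vertex -3.107 3.03 -4.343
endloop
endfacet
facet normal 0.466 0.452 -0.760
outer loop
vertex -3.218 5.038 -3.217
vertex -2.273 3.31 -3.666
vertex -4.051 4.758 -3.894
endloop
endfacet

endsolid


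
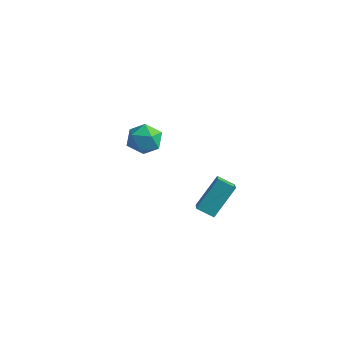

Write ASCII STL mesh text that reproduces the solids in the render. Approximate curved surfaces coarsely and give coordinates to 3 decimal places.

solid 
facet normal -0.575 0.665 -0.477
outer loop
vertex 1.462 -4.101 1.732
vertex 1.712 -2.86 3.162
vertex 2.221 -3.755 1.299
endloop
endfacet
facet normal -0.131 -0.650 -0.749
outer loop
vertex 2.848 -4.48 1.818
vertex 1.462 -4.101 1.732
vertex 2.221 -3.755 1.299
endloop
endfacet
facet normal -0.575 0.665 -0.477
outer loop
vertex 2.221 -3.755 1.299
vertex 1.712 -2.86 3.162
vertex 2.472 -2.514 2.728
endloop
endfacet
facet normal 0.807 0.368 -0.461
outer loop
vertex 2.472 -2.514 2.728
vertex 2.848 -4.48 1.818
vertex 2.221 -3.755 1.299
endloop
endfacet
facet normal -0.807 -0.368 0.461
outer loop
vertex 1.462 -4.101 1.732
vertex 2.339 -3.585 3.681
vertex 1.712 -2.86 3.162
endloop
endfacet
facet normal -0.131 -0.650 -0.748
outer loop
vertex 2.088 -4.826 2.252
vertex 1.462 -4.101 1.732
vertex 2.848 -4.48 1.818
endloop
endfacet
facet normal -0.808 -0.367 0.461
outer loop
vertex 2.088 -4.826 2.252
vertex 2.339 -3.585 3.681
vertex 1.462 -4.101 1.732
endloop
endfacet
facet normal 0.132 0.650 0.749
outer loop
vertex 1.712 -2.86 3.162
vertex 2.339 -3.585 3.681
vertex 2.472 -2.514 2.728
endloop
endfacet
facet normal 0.808 0.368 -0.460
outer loop
vertex 3.098 -3.239 3.248
vertex 2.848 -4.48 1.818
vertex 2.472 -2.514 2.728
endloop
endfacet
facet normal 0.131 0.650 0.749
outer loop
vertex 2.472 -2.514 2.728
vertex 2.339 -3.585 3.681
vertex 3.098 -3.239 3.248
endloop
endfacet
facet normal 0.575 -0.665 0.477
outer loop
vertex 3.098 -3.239 3.248
vertex 2.088 -4.826 2.252
vertex 2.848 -4.48 1.818
endloop
endfacet
facet normal 0.575 -0.665 0.477
outer loop
vertex 2.339 -3.585 3.681
vertex 2.088 -4.826 2.252
vertex 3.098 -3.239 3.248
endloop
endfacet
facet normal -0.891 0.449 -0.069
outer loop
vertex -4.561 -1.282 1.716
vertex -4.777 -1.569 2.637
vertex -4.328 -0.702 2.482
endloop
endfacet
facet normal -0.405 0.784 -0.471
outer loop
vertex -4.561 -1.282 1.716
vertex -4.328 -0.702 2.482
vertex -3.688 -0.819 1.737
endloop
endfacet
facet normal -0.143 0.312 -0.939
outer loop
vertex -4.561 -1.282 1.716
vertex -3.688 -0.819 1.737
vertex -3.743 -1.758 1.433
endloop
endfacet
facet normal -0.468 -0.313 -0.826
outer loop
vertex -4.561 -1.282 1.716
vertex -3.743 -1.758 1.433
vertex -4.415 -2.221 1.989
endloop
endfacet
facet normal -0.930 -0.229 -0.289
outer loop
vertex -4.561 -1.282 1.716
vertex -4.415 -2.221 1.989
vertex -4.777 -1.569 2.637
endloop
endfacet
facet normal 0.129 0.991 -0.045
outer loop
vertex -3.688 -0.819 1.737
vertex -4.328 -0.702 2.482
vertex -3.365 -0.819 2.671
endloop
endfacet
facet normal -0.657 0.449 0.606
outer loop
vertex -4.328 -0.702 2.482
vertex -4.777 -1.569 2.637
vertex -4.037 -1.282 3.227
endloop
endfacet
facet normal -0.720 -0.647 0.249
outer loop
vertex -4.777 -1.569 2.637
vertex -4.415 -2.221 1.989
vertex -4.092 -2.221 2.923
endloop
endfacet
facet normal 0.027 -0.784 -0.621
outer loop
vertex -4.415 -2.221 1.989
vertex -3.743 -1.758 1.433
vertex -3.452 -2.338 2.178
endloop
endfacet
facet normal 0.552 0.227 -0.802
outer loop
vertex -3.743 -1.758 1.433
vertex -3.688 -0.819 1.737
vertex -3.003 -1.471 2.023
endloop
endfacet
facet normal 0.468 0.313 0.826
outer loop
vertex -3.219 -1.758 2.944
vertex -3.365 -0.819 2.671
vertex -4.037 -1.282 3.227
endloop
endfacet
facet normal 0.143 -0.312 0.939
outer loop
vertex -3.219 -1.758 2.944
vertex -4.037 -1.282 3.227
vertex -4.092 -2.221 2.923
endloop
endfacet
facet normal 0.405 -0.784 0.471
outer loop
vertex -3.219 -1.758 2.944
vertex -4.092 -2.221 2.923
vertex -3.452 -2.338 2.178
endloop
endfacet
facet normal 0.891 -0.449 0.069
outer loop
vertex -3.219 -1.758 2.944
vertex -3.452 -2.338 2.178
vertex -3.003 -1.471 2.023
endloop
endfacet
facet normal 0.930 0.229 0.289
outer loop
vertex -3.219 -1.758 2.944
vertex -3.003 -1.471 2.023
vertex -3.365 -0.819 2.671
endloop
endfacet
facet normal -0.027 0.784 0.621
outer loop
vertex -4.037 -1.282 3.227
vertex -3.365 -0.819 2.671
vertex -4.328 -0.702 2.482
endloop
endfacet
facet normal -0.552 -0.227 0.802
outer loop
vertex -4.092 -2.221 2.923
vertex -4.037 -1.282 3.227
vertex -4.777 -1.569 2.637
endloop
endfacet
facet normal -0.129 -0.991 0.045
outer loop
vertex -3.452 -2.338 2.178
vertex -4.092 -2.221 2.923
vertex -4.415 -2.221 1.989
endloop
endfacet
facet normal 0.657 -0.449 -0.606
outer loop
vertex -3.003 -1.471 2.023
vertex -3.452 -2.338 2.178
vertex -3.743 -1.758 1.433
endloop
endfacet
facet normal 0.720 0.647 -0.249
outer loop
vertex -3.365 -0.819 2.671
vertex -3.003 -1.471 2.023
vertex -3.688 -0.819 1.737
endloop
endfacet

endsolid


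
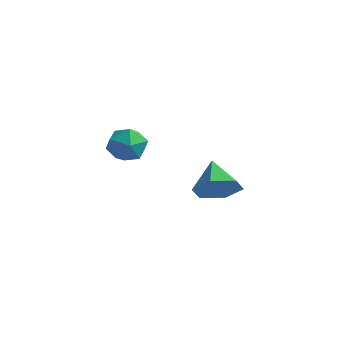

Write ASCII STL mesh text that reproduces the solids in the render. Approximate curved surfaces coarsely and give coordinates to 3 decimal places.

solid 
facet normal 0.574 -0.595 -0.562
outer loop
vertex 4.728 1.652 -2.319
vertex 4.026 1.559 -2.938
vertex 4.651 2.255 -3.036
endloop
endfacet
facet normal 0.429 0.714 0.554
outer loop
vertex 4.728 1.652 -2.319
vertex 4.651 2.255 -3.036
vertex 3.194 2.421 -2.122
endloop
endfacet
facet normal 0.575 -0.595 -0.561
outer loop
vertex 4.651 2.255 -3.036
vertex 4.026 1.559 -2.938
vertex 3.949 2.161 -3.655
endloop
endfacet
facet normal 0.011 0.987 -0.162
outer loop
vertex 4.651 2.255 -3.036
vertex 3.949 2.161 -3.655
vertex 3.194 2.421 -2.122
endloop
endfacet
facet normal 0.575 -0.595 -0.561
outer loop
vertex 3.949 2.161 -3.655
vertex 4.026 1.559 -2.938
vertex 3.325 1.465 -3.556
endloop
endfacet
facet normal -0.699 0.564 -0.440
outer loop
vertex 3.949 2.161 -3.655
vertex 3.325 1.465 -3.556
vertex 3.194 2.421 -2.122
endloop
endfacet
facet normal 0.575 -0.595 -0.561
outer loop
vertex 3.325 1.465 -3.556
vertex 4.026 1.559 -2.938
vertex 3.402 0.863 -2.839
endloop
endfacet
facet normal -0.991 -0.131 -0.003
outer loop
vertex 3.325 1.465 -3.556
vertex 3.402 0.863 -2.839
vertex 3.194 2.421 -2.122
endloop
endfacet
facet normal 0.574 -0.595 -0.562
outer loop
vertex 3.402 0.863 -2.839
vertex 4.026 1.559 -2.938
vertex 4.104 0.956 -2.22
endloop
endfacet
facet normal -0.574 -0.404 0.712
outer loop
vertex 3.402 0.863 -2.839
vertex 4.104 0.956 -2.22
vertex 3.194 2.421 -2.122
endloop
endfacet
facet normal 0.574 -0.595 -0.562
outer loop
vertex 4.104 0.956 -2.22
vertex 4.026 1.559 -2.938
vertex 4.728 1.652 -2.319
endloop
endfacet
facet normal 0.136 0.019 0.990
outer loop
vertex 4.104 0.956 -2.22
vertex 4.728 1.652 -2.319
vertex 3.194 2.421 -2.122
endloop
endfacet
facet normal -0.979 0.188 -0.077
outer loop
vertex 2.687 -2.112 0.508
vertex 2.534 -2.884 0.568
vertex 2.569 -2.437 1.217
endloop
endfacet
facet normal -0.637 0.735 0.231
outer loop
vertex 2.687 -2.112 0.508
vertex 2.569 -2.437 1.217
vertex 3.144 -1.907 1.117
endloop
endfacet
facet normal -0.136 0.965 -0.223
outer loop
vertex 2.687 -2.112 0.508
vertex 3.144 -1.907 1.117
vertex 3.464 -2.026 0.406
endloop
endfacet
facet normal -0.168 0.561 -0.810
outer loop
vertex 2.687 -2.112 0.508
vertex 3.464 -2.026 0.406
vertex 3.087 -2.629 0.067
endloop
endfacet
facet normal -0.689 0.081 -0.720
outer loop
vertex 2.687 -2.112 0.508
vertex 3.087 -2.629 0.067
vertex 2.534 -2.884 0.568
endloop
endfacet
facet normal -0.310 0.490 0.815
outer loop
vertex 3.144 -1.907 1.117
vertex 2.569 -2.437 1.217
vertex 3.273 -2.551 1.553
endloop
endfacet
facet normal -0.862 -0.394 0.318
outer loop
vertex 2.569 -2.437 1.217
vertex 2.534 -2.884 0.568
vertex 2.896 -3.154 1.214
endloop
endfacet
facet normal -0.393 -0.568 -0.723
outer loop
vertex 2.534 -2.884 0.568
vertex 3.087 -2.629 0.067
vertex 3.216 -3.273 0.503
endloop
endfacet
facet normal 0.449 0.208 -0.869
outer loop
vertex 3.087 -2.629 0.067
vertex 3.464 -2.026 0.406
vertex 3.791 -2.743 0.403
endloop
endfacet
facet normal 0.500 0.862 0.081
outer loop
vertex 3.464 -2.026 0.406
vertex 3.144 -1.907 1.117
vertex 3.826 -2.296 1.052
endloop
endfacet
facet normal 0.168 -0.561 0.810
outer loop
vertex 3.673 -3.068 1.112
vertex 3.273 -2.551 1.553
vertex 2.896 -3.154 1.214
endloop
endfacet
facet normal 0.136 -0.965 0.223
outer loop
vertex 3.673 -3.068 1.112
vertex 2.896 -3.154 1.214
vertex 3.216 -3.273 0.503
endloop
endfacet
facet normal 0.637 -0.735 -0.231
outer loop
vertex 3.673 -3.068 1.112
vertex 3.216 -3.273 0.503
vertex 3.791 -2.743 0.403
endloop
endfacet
facet normal 0.979 -0.188 0.077
outer loop
vertex 3.673 -3.068 1.112
vertex 3.791 -2.743 0.403
vertex 3.826 -2.296 1.052
endloop
endfacet
facet normal 0.689 -0.081 0.720
outer loop
vertex 3.673 -3.068 1.112
vertex 3.826 -2.296 1.052
vertex 3.273 -2.551 1.553
endloop
endfacet
facet normal -0.449 -0.208 0.869
outer loop
vertex 2.896 -3.154 1.214
vertex 3.273 -2.551 1.553
vertex 2.569 -2.437 1.217
endloop
endfacet
facet normal -0.500 -0.862 -0.081
outer loop
vertex 3.216 -3.273 0.503
vertex 2.896 -3.154 1.214
vertex 2.534 -2.884 0.568
endloop
endfacet
facet normal 0.310 -0.490 -0.815
outer loop
vertex 3.791 -2.743 0.403
vertex 3.216 -3.273 0.503
vertex 3.087 -2.629 0.067
endloop
endfacet
facet normal 0.862 0.394 -0.318
outer loop
vertex 3.826 -2.296 1.052
vertex 3.791 -2.743 0.403
vertex 3.464 -2.026 0.406
endloop
endfacet
facet normal 0.393 0.568 0.723
outer loop
vertex 3.273 -2.551 1.553
vertex 3.826 -2.296 1.052
vertex 3.144 -1.907 1.117
endloop
endfacet

endsolid


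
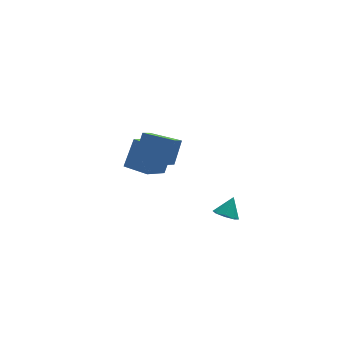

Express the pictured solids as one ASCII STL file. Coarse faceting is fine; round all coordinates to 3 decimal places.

solid 
facet normal -0.430 -0.632 0.645
outer loop
vertex -2.975 -0.871 2.254
vertex -4.463 0.175 2.288
vertex -3.568 -1.676 1.069
endloop
endfacet
facet normal 0.818 -0.575 -0.019
outer loop
vertex -2.997 -0.835 0.212
vertex -2.975 -0.871 2.254
vertex -3.568 -1.676 1.069
endloop
endfacet
facet normal -0.429 -0.632 0.645
outer loop
vertex -3.568 -1.676 1.069
vertex -4.463 0.175 2.288
vertex -5.057 -0.629 1.104
endloop
endfacet
facet normal -0.383 -0.519 -0.764
outer loop
vertex -5.057 -0.629 1.104
vertex -2.997 -0.835 0.212
vertex -3.568 -1.676 1.069
endloop
endfacet
facet normal 0.382 0.519 0.764
outer loop
vertex -2.975 -0.871 2.254
vertex -3.892 1.016 1.431
vertex -4.463 0.175 2.288
endloop
endfacet
facet normal 0.817 -0.576 -0.019
outer loop
vertex -2.403 -0.031 1.396
vertex -2.975 -0.871 2.254
vertex -2.997 -0.835 0.212
endloop
endfacet
facet normal 0.383 0.519 0.764
outer loop
vertex -2.403 -0.031 1.396
vertex -3.892 1.016 1.431
vertex -2.975 -0.871 2.254
endloop
endfacet
facet normal -0.818 0.575 0.020
outer loop
vertex -4.463 0.175 2.288
vertex -3.892 1.016 1.431
vertex -5.057 -0.629 1.104
endloop
endfacet
facet normal -0.383 -0.520 -0.764
outer loop
vertex -4.485 0.211 0.246
vertex -2.997 -0.835 0.212
vertex -5.057 -0.629 1.104
endloop
endfacet
facet normal -0.818 0.575 0.018
outer loop
vertex -5.057 -0.629 1.104
vertex -3.892 1.016 1.431
vertex -4.485 0.211 0.246
endloop
endfacet
facet normal 0.430 0.632 -0.645
outer loop
vertex -4.485 0.211 0.246
vertex -2.403 -0.031 1.396
vertex -2.997 -0.835 0.212
endloop
endfacet
facet normal 0.430 0.632 -0.645
outer loop
vertex -3.892 1.016 1.431
vertex -2.403 -0.031 1.396
vertex -4.485 0.211 0.246
endloop
endfacet
facet normal -0.403 -0.438 -0.803
outer loop
vertex -4.032 1.157 -2.228
vertex -5.113 2.197 -2.253
vertex -2.813 2.392 -3.513
endloop
endfacet
facet normal 0.720 -0.693 0.017
outer loop
vertex -2.067 3.203 -2.027
vertex -4.032 1.157 -2.228
vertex -2.813 2.392 -3.513
endloop
endfacet
facet normal -0.403 -0.438 -0.804
outer loop
vertex -2.813 2.392 -3.513
vertex -5.113 2.197 -2.253
vertex -3.894 3.433 -3.538
endloop
endfacet
facet normal 0.564 0.572 -0.595
outer loop
vertex -3.894 3.433 -3.538
vertex -2.067 3.203 -2.027
vertex -2.813 2.392 -3.513
endloop
endfacet
facet normal -0.564 -0.572 0.595
outer loop
vertex -4.032 1.157 -2.228
vertex -4.367 3.008 -0.767
vertex -5.113 2.197 -2.253
endloop
endfacet
facet normal 0.720 -0.693 0.016
outer loop
vertex -3.286 1.967 -0.742
vertex -4.032 1.157 -2.228
vertex -2.067 3.203 -2.027
endloop
endfacet
facet normal -0.565 -0.572 0.595
outer loop
vertex -3.286 1.967 -0.742
vertex -4.367 3.008 -0.767
vertex -4.032 1.157 -2.228
endloop
endfacet
facet normal -0.720 0.693 -0.017
outer loop
vertex -5.113 2.197 -2.253
vertex -4.367 3.008 -0.767
vertex -3.894 3.433 -3.538
endloop
endfacet
facet normal 0.564 0.572 -0.595
outer loop
vertex -3.148 4.243 -2.052
vertex -2.067 3.203 -2.027
vertex -3.894 3.433 -3.538
endloop
endfacet
facet normal -0.720 0.694 -0.017
outer loop
vertex -3.894 3.433 -3.538
vertex -4.367 3.008 -0.767
vertex -3.148 4.243 -2.052
endloop
endfacet
facet normal 0.403 0.438 0.804
outer loop
vertex -3.148 4.243 -2.052
vertex -3.286 1.967 -0.742
vertex -2.067 3.203 -2.027
endloop
endfacet
facet normal 0.403 0.438 0.803
outer loop
vertex -4.367 3.008 -0.767
vertex -3.286 1.967 -0.742
vertex -3.148 4.243 -2.052
endloop
endfacet
facet normal -0.457 -0.440 -0.773
outer loop
vertex -0.392 -4.358 -1.743
vertex -1.002 -4.011 -1.58
vertex -0.431 -3.871 -1.997
endloop
endfacet
facet normal 0.997 0.079 -0.002
outer loop
vertex -0.392 -4.358 -1.743
vertex -0.431 -3.871 -1.997
vertex -0.458 -3.489 -0.66
endloop
endfacet
facet normal -0.457 -0.439 -0.774
outer loop
vertex -0.431 -3.871 -1.997
vertex -1.002 -4.011 -1.58
vertex -0.805 -3.465 -2.006
endloop
endfacet
facet normal 0.726 0.665 -0.175
outer loop
vertex -0.431 -3.871 -1.997
vertex -0.805 -3.465 -2.006
vertex -0.458 -3.489 -0.66
endloop
endfacet
facet normal -0.456 -0.440 -0.774
outer loop
vertex -0.805 -3.465 -2.006
vertex -1.002 -4.011 -1.58
vertex -1.293 -3.38 -1.767
endloop
endfacet
facet normal 0.160 0.987 -0.024
outer loop
vertex -0.805 -3.465 -2.006
vertex -1.293 -3.38 -1.767
vertex -0.458 -3.489 -0.66
endloop
endfacet
facet normal -0.456 -0.440 -0.774
outer loop
vertex -1.293 -3.38 -1.767
vertex -1.002 -4.011 -1.58
vertex -1.611 -3.664 -1.418
endloop
endfacet
facet normal -0.368 0.857 0.362
outer loop
vertex -1.293 -3.38 -1.767
vertex -1.611 -3.664 -1.418
vertex -0.458 -3.489 -0.66
endloop
endfacet
facet normal -0.456 -0.439 -0.774
outer loop
vertex -1.611 -3.664 -1.418
vertex -1.002 -4.011 -1.58
vertex -1.572 -4.152 -1.164
endloop
endfacet
facet normal -0.551 0.350 0.757
outer loop
vertex -1.611 -3.664 -1.418
vertex -1.572 -4.152 -1.164
vertex -0.458 -3.489 -0.66
endloop
endfacet
facet normal -0.456 -0.439 -0.774
outer loop
vertex -1.572 -4.152 -1.164
vertex -1.002 -4.011 -1.58
vertex -1.199 -4.557 -1.154
endloop
endfacet
facet normal -0.281 -0.236 0.930
outer loop
vertex -1.572 -4.152 -1.164
vertex -1.199 -4.557 -1.154
vertex -0.458 -3.489 -0.66
endloop
endfacet
facet normal -0.457 -0.439 -0.774
outer loop
vertex -1.199 -4.557 -1.154
vertex -1.002 -4.011 -1.58
vertex -0.71 -4.643 -1.394
endloop
endfacet
facet normal 0.284 -0.558 0.780
outer loop
vertex -1.199 -4.557 -1.154
vertex -0.71 -4.643 -1.394
vertex -0.458 -3.489 -0.66
endloop
endfacet
facet normal -0.456 -0.439 -0.774
outer loop
vertex -0.71 -4.643 -1.394
vertex -1.002 -4.011 -1.58
vertex -0.392 -4.358 -1.743
endloop
endfacet
facet normal 0.814 -0.428 0.393
outer loop
vertex -0.71 -4.643 -1.394
vertex -0.392 -4.358 -1.743
vertex -0.458 -3.489 -0.66
endloop
endfacet

endsolid


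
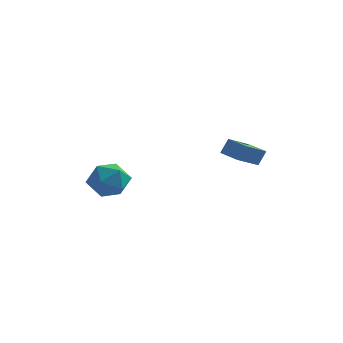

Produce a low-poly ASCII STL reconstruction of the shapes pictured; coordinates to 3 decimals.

solid 
facet normal 0.121 0.047 0.992
outer loop
vertex -2.058 0.866 -2.963
vertex -2.608 -0.085 -2.851
vertex -1.512 -0.093 -2.984
endloop
endfacet
facet normal 0.664 0.364 0.653
outer loop
vertex -2.058 0.866 -2.963
vertex -1.512 -0.093 -2.984
vertex -1.249 0.708 -3.697
endloop
endfacet
facet normal 0.396 0.885 0.246
outer loop
vertex -2.058 0.866 -2.963
vertex -1.249 0.708 -3.697
vertex -2.182 1.211 -4.005
endloop
endfacet
facet normal -0.313 0.890 0.332
outer loop
vertex -2.058 0.866 -2.963
vertex -2.182 1.211 -4.005
vertex -3.022 0.721 -3.482
endloop
endfacet
facet normal -0.483 0.373 0.793
outer loop
vertex -2.058 0.866 -2.963
vertex -3.022 0.721 -3.482
vertex -2.608 -0.085 -2.851
endloop
endfacet
facet normal 0.967 -0.118 0.224
outer loop
vertex -1.249 0.708 -3.697
vertex -1.512 -0.093 -2.984
vertex -1.298 -0.341 -4.038
endloop
endfacet
facet normal 0.089 -0.630 0.771
outer loop
vertex -1.512 -0.093 -2.984
vertex -2.608 -0.085 -2.851
vertex -2.138 -0.831 -3.515
endloop
endfacet
facet normal -0.887 -0.104 0.449
outer loop
vertex -2.608 -0.085 -2.851
vertex -3.022 0.721 -3.482
vertex -3.071 -0.328 -3.823
endloop
endfacet
facet normal -0.612 0.733 -0.297
outer loop
vertex -3.022 0.721 -3.482
vertex -2.182 1.211 -4.005
vertex -2.808 0.473 -4.536
endloop
endfacet
facet normal 0.534 0.724 -0.436
outer loop
vertex -2.182 1.211 -4.005
vertex -1.249 0.708 -3.697
vertex -1.712 0.465 -4.669
endloop
endfacet
facet normal 0.313 -0.890 -0.332
outer loop
vertex -2.262 -0.486 -4.557
vertex -1.298 -0.341 -4.038
vertex -2.138 -0.831 -3.515
endloop
endfacet
facet normal -0.396 -0.885 -0.246
outer loop
vertex -2.262 -0.486 -4.557
vertex -2.138 -0.831 -3.515
vertex -3.071 -0.328 -3.823
endloop
endfacet
facet normal -0.664 -0.364 -0.653
outer loop
vertex -2.262 -0.486 -4.557
vertex -3.071 -0.328 -3.823
vertex -2.808 0.473 -4.536
endloop
endfacet
facet normal -0.121 -0.047 -0.992
outer loop
vertex -2.262 -0.486 -4.557
vertex -2.808 0.473 -4.536
vertex -1.712 0.465 -4.669
endloop
endfacet
facet normal 0.483 -0.373 -0.793
outer loop
vertex -2.262 -0.486 -4.557
vertex -1.712 0.465 -4.669
vertex -1.298 -0.341 -4.038
endloop
endfacet
facet normal 0.612 -0.733 0.297
outer loop
vertex -2.138 -0.831 -3.515
vertex -1.298 -0.341 -4.038
vertex -1.512 -0.093 -2.984
endloop
endfacet
facet normal -0.534 -0.724 0.436
outer loop
vertex -3.071 -0.328 -3.823
vertex -2.138 -0.831 -3.515
vertex -2.608 -0.085 -2.851
endloop
endfacet
facet normal -0.967 0.118 -0.224
outer loop
vertex -2.808 0.473 -4.536
vertex -3.071 -0.328 -3.823
vertex -3.022 0.721 -3.482
endloop
endfacet
facet normal -0.089 0.630 -0.771
outer loop
vertex -1.712 0.465 -4.669
vertex -2.808 0.473 -4.536
vertex -2.182 1.211 -4.005
endloop
endfacet
facet normal 0.887 0.104 -0.449
outer loop
vertex -1.298 -0.341 -4.038
vertex -1.712 0.465 -4.669
vertex -1.249 0.708 -3.697
endloop
endfacet
facet normal -0.863 0.488 0.129
outer loop
vertex 2.898 1.981 -1.241
vertex 3.503 3.228 -1.912
vertex 2.619 1.694 -2.024
endloop
endfacet
facet normal -0.392 -0.810 0.437
outer loop
vertex 3.577 1.152 -2.168
vertex 2.898 1.981 -1.241
vertex 2.619 1.694 -2.024
endloop
endfacet
facet normal -0.863 0.488 0.129
outer loop
vertex 2.619 1.694 -2.024
vertex 3.503 3.228 -1.912
vertex 3.224 2.942 -2.695
endloop
endfacet
facet normal -0.318 -0.325 -0.891
outer loop
vertex 3.224 2.942 -2.695
vertex 3.577 1.152 -2.168
vertex 2.619 1.694 -2.024
endloop
endfacet
facet normal 0.318 0.325 0.891
outer loop
vertex 2.898 1.981 -1.241
vertex 4.461 2.686 -2.056
vertex 3.503 3.228 -1.912
endloop
endfacet
facet normal -0.393 -0.810 0.436
outer loop
vertex 3.856 1.438 -1.385
vertex 2.898 1.981 -1.241
vertex 3.577 1.152 -2.168
endloop
endfacet
facet normal 0.318 0.325 0.891
outer loop
vertex 3.856 1.438 -1.385
vertex 4.461 2.686 -2.056
vertex 2.898 1.981 -1.241
endloop
endfacet
facet normal 0.393 0.810 -0.436
outer loop
vertex 3.503 3.228 -1.912
vertex 4.461 2.686 -2.056
vertex 3.224 2.942 -2.695
endloop
endfacet
facet normal -0.318 -0.325 -0.891
outer loop
vertex 4.182 2.399 -2.839
vertex 3.577 1.152 -2.168
vertex 3.224 2.942 -2.695
endloop
endfacet
facet normal 0.393 0.809 -0.437
outer loop
vertex 3.224 2.942 -2.695
vertex 4.461 2.686 -2.056
vertex 4.182 2.399 -2.839
endloop
endfacet
facet normal 0.863 -0.488 -0.129
outer loop
vertex 4.182 2.399 -2.839
vertex 3.856 1.438 -1.385
vertex 3.577 1.152 -2.168
endloop
endfacet
facet normal 0.863 -0.488 -0.129
outer loop
vertex 4.461 2.686 -2.056
vertex 3.856 1.438 -1.385
vertex 4.182 2.399 -2.839
endloop
endfacet

endsolid


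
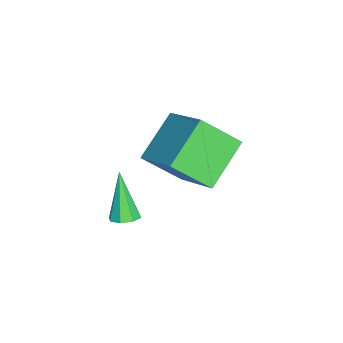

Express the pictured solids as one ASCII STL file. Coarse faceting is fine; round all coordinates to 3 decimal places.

solid 
facet normal 0.411 0.190 -0.892
outer loop
vertex 1.012 -2.705 -2.727
vertex 0.538 -2.67 -2.938
vertex 0.867 -2.335 -2.715
endloop
endfacet
facet normal 0.700 0.253 0.668
outer loop
vertex 1.012 -2.705 -2.727
vertex 0.867 -2.335 -2.715
vertex -0.198 -3.01 -1.342
endloop
endfacet
facet normal 0.411 0.189 -0.892
outer loop
vertex 0.867 -2.335 -2.715
vertex 0.538 -2.67 -2.938
vertex 0.529 -2.161 -2.834
endloop
endfacet
facet normal 0.215 0.800 0.560
outer loop
vertex 0.867 -2.335 -2.715
vertex 0.529 -2.161 -2.834
vertex -0.198 -3.01 -1.342
endloop
endfacet
facet normal 0.411 0.189 -0.892
outer loop
vertex 0.529 -2.161 -2.834
vertex 0.538 -2.67 -2.938
vertex 0.196 -2.285 -3.014
endloop
endfacet
facet normal -0.458 0.850 0.261
outer loop
vertex 0.529 -2.161 -2.834
vertex 0.196 -2.285 -3.014
vertex -0.198 -3.01 -1.342
endloop
endfacet
facet normal 0.411 0.189 -0.892
outer loop
vertex 0.196 -2.285 -3.014
vertex 0.538 -2.67 -2.938
vertex 0.064 -2.636 -3.149
endloop
endfacet
facet normal -0.927 0.371 -0.058
outer loop
vertex 0.196 -2.285 -3.014
vertex 0.064 -2.636 -3.149
vertex -0.198 -3.01 -1.342
endloop
endfacet
facet normal 0.411 0.190 -0.892
outer loop
vertex 0.064 -2.636 -3.149
vertex 0.538 -2.67 -2.938
vertex 0.209 -3.006 -3.161
endloop
endfacet
facet normal -0.913 -0.351 -0.205
outer loop
vertex 0.064 -2.636 -3.149
vertex 0.209 -3.006 -3.161
vertex -0.198 -3.01 -1.342
endloop
endfacet
facet normal 0.411 0.189 -0.892
outer loop
vertex 0.209 -3.006 -3.161
vertex 0.538 -2.67 -2.938
vertex 0.547 -3.18 -3.042
endloop
endfacet
facet normal -0.428 -0.898 -0.098
outer loop
vertex 0.209 -3.006 -3.161
vertex 0.547 -3.18 -3.042
vertex -0.198 -3.01 -1.342
endloop
endfacet
facet normal 0.412 0.189 -0.891
outer loop
vertex 0.547 -3.18 -3.042
vertex 0.538 -2.67 -2.938
vertex 0.879 -3.055 -2.862
endloop
endfacet
facet normal 0.247 -0.948 0.203
outer loop
vertex 0.547 -3.18 -3.042
vertex 0.879 -3.055 -2.862
vertex -0.198 -3.01 -1.342
endloop
endfacet
facet normal 0.411 0.188 -0.892
outer loop
vertex 0.879 -3.055 -2.862
vertex 0.538 -2.67 -2.938
vertex 1.012 -2.705 -2.727
endloop
endfacet
facet normal 0.713 -0.471 0.519
outer loop
vertex 0.879 -3.055 -2.862
vertex 1.012 -2.705 -2.727
vertex -0.198 -3.01 -1.342
endloop
endfacet
facet normal -0.767 0.331 0.550
outer loop
vertex -0.018 -0.418 1.974
vertex -0.241 0.817 0.918
vertex -1.36 -1.634 0.835
endloop
endfacet
facet normal 0.136 -0.753 0.644
outer loop
vertex 0.081 -2.257 -0.198
vertex -0.018 -0.418 1.974
vertex -1.36 -1.634 0.835
endloop
endfacet
facet normal -0.767 0.331 0.550
outer loop
vertex -1.36 -1.634 0.835
vertex -0.241 0.817 0.918
vertex -1.584 -0.399 -0.221
endloop
endfacet
facet normal -0.627 -0.569 -0.532
outer loop
vertex -1.584 -0.399 -0.221
vertex 0.081 -2.257 -0.198
vertex -1.36 -1.634 0.835
endloop
endfacet
facet normal 0.627 0.568 0.532
outer loop
vertex -0.018 -0.418 1.974
vertex 1.2 0.194 -0.115
vertex -0.241 0.817 0.918
endloop
endfacet
facet normal 0.136 -0.753 0.644
outer loop
vertex 1.424 -1.041 0.941
vertex -0.018 -0.418 1.974
vertex 0.081 -2.257 -0.198
endloop
endfacet
facet normal 0.627 0.569 0.532
outer loop
vertex 1.424 -1.041 0.941
vertex 1.2 0.194 -0.115
vertex -0.018 -0.418 1.974
endloop
endfacet
facet normal -0.136 0.753 -0.644
outer loop
vertex -0.241 0.817 0.918
vertex 1.2 0.194 -0.115
vertex -1.584 -0.399 -0.221
endloop
endfacet
facet normal -0.627 -0.569 -0.532
outer loop
vertex -0.142 -1.022 -1.254
vertex 0.081 -2.257 -0.198
vertex -1.584 -0.399 -0.221
endloop
endfacet
facet normal -0.136 0.753 -0.644
outer loop
vertex -1.584 -0.399 -0.221
vertex 1.2 0.194 -0.115
vertex -0.142 -1.022 -1.254
endloop
endfacet
facet normal 0.767 -0.332 -0.550
outer loop
vertex -0.142 -1.022 -1.254
vertex 1.424 -1.041 0.941
vertex 0.081 -2.257 -0.198
endloop
endfacet
facet normal 0.767 -0.331 -0.550
outer loop
vertex 1.2 0.194 -0.115
vertex 1.424 -1.041 0.941
vertex -0.142 -1.022 -1.254
endloop
endfacet

endsolid


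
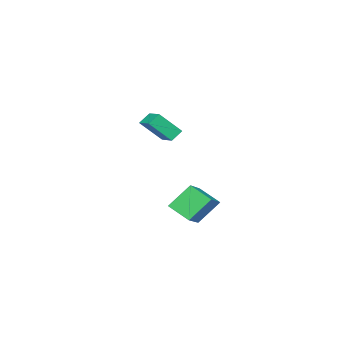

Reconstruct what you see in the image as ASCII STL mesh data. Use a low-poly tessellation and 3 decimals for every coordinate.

solid 
facet normal -0.738 0.207 0.642
outer loop
vertex -3.296 -4.324 4.523
vertex -2.56 -3.003 4.944
vertex -4.207 -3.385 3.173
endloop
endfacet
facet normal -0.469 -0.841 -0.269
outer loop
vertex -3.52 -3.577 2.576
vertex -3.296 -4.324 4.523
vertex -4.207 -3.385 3.173
endloop
endfacet
facet normal -0.738 0.207 0.642
outer loop
vertex -4.207 -3.385 3.173
vertex -2.56 -3.003 4.944
vertex -3.47 -2.064 3.594
endloop
endfacet
facet normal -0.485 0.499 -0.718
outer loop
vertex -3.47 -2.064 3.594
vertex -3.52 -3.577 2.576
vertex -4.207 -3.385 3.173
endloop
endfacet
facet normal 0.485 -0.499 0.718
outer loop
vertex -3.296 -4.324 4.523
vertex -1.873 -3.195 4.347
vertex -2.56 -3.003 4.944
endloop
endfacet
facet normal -0.469 -0.841 -0.269
outer loop
vertex -2.61 -4.516 3.926
vertex -3.296 -4.324 4.523
vertex -3.52 -3.577 2.576
endloop
endfacet
facet normal 0.485 -0.499 0.718
outer loop
vertex -2.61 -4.516 3.926
vertex -1.873 -3.195 4.347
vertex -3.296 -4.324 4.523
endloop
endfacet
facet normal 0.469 0.841 0.269
outer loop
vertex -2.56 -3.003 4.944
vertex -1.873 -3.195 4.347
vertex -3.47 -2.064 3.594
endloop
endfacet
facet normal -0.485 0.499 -0.718
outer loop
vertex -2.784 -2.256 2.997
vertex -3.52 -3.577 2.576
vertex -3.47 -2.064 3.594
endloop
endfacet
facet normal 0.469 0.841 0.269
outer loop
vertex -3.47 -2.064 3.594
vertex -1.873 -3.195 4.347
vertex -2.784 -2.256 2.997
endloop
endfacet
facet normal 0.738 -0.207 -0.642
outer loop
vertex -2.784 -2.256 2.997
vertex -2.61 -4.516 3.926
vertex -3.52 -3.577 2.576
endloop
endfacet
facet normal 0.738 -0.207 -0.642
outer loop
vertex -1.873 -3.195 4.347
vertex -2.61 -4.516 3.926
vertex -2.784 -2.256 2.997
endloop
endfacet
facet normal -0.565 0.366 0.739
outer loop
vertex 2.604 3.374 2.553
vertex 2.465 4.658 1.81
vertex 0.907 2.648 1.615
endloop
endfacet
facet normal 0.093 -0.862 0.498
outer loop
vertex 1.935 1.982 0.27
vertex 2.604 3.374 2.553
vertex 0.907 2.648 1.615
endloop
endfacet
facet normal -0.565 0.366 0.740
outer loop
vertex 0.907 2.648 1.615
vertex 2.465 4.658 1.81
vertex 0.768 3.933 0.873
endloop
endfacet
facet normal -0.820 -0.350 -0.453
outer loop
vertex 0.768 3.933 0.873
vertex 1.935 1.982 0.27
vertex 0.907 2.648 1.615
endloop
endfacet
facet normal 0.820 0.351 0.453
outer loop
vertex 2.604 3.374 2.553
vertex 3.493 3.992 0.465
vertex 2.465 4.658 1.81
endloop
endfacet
facet normal 0.093 -0.862 0.498
outer loop
vertex 3.632 2.707 1.207
vertex 2.604 3.374 2.553
vertex 1.935 1.982 0.27
endloop
endfacet
facet normal 0.820 0.350 0.453
outer loop
vertex 3.632 2.707 1.207
vertex 3.493 3.992 0.465
vertex 2.604 3.374 2.553
endloop
endfacet
facet normal -0.093 0.862 -0.498
outer loop
vertex 2.465 4.658 1.81
vertex 3.493 3.992 0.465
vertex 0.768 3.933 0.873
endloop
endfacet
facet normal -0.820 -0.351 -0.452
outer loop
vertex 1.796 3.266 -0.473
vertex 1.935 1.982 0.27
vertex 0.768 3.933 0.873
endloop
endfacet
facet normal -0.093 0.862 -0.498
outer loop
vertex 0.768 3.933 0.873
vertex 3.493 3.992 0.465
vertex 1.796 3.266 -0.473
endloop
endfacet
facet normal 0.565 -0.367 -0.739
outer loop
vertex 1.796 3.266 -0.473
vertex 3.632 2.707 1.207
vertex 1.935 1.982 0.27
endloop
endfacet
facet normal 0.565 -0.366 -0.739
outer loop
vertex 3.493 3.992 0.465
vertex 3.632 2.707 1.207
vertex 1.796 3.266 -0.473
endloop
endfacet

endsolid
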